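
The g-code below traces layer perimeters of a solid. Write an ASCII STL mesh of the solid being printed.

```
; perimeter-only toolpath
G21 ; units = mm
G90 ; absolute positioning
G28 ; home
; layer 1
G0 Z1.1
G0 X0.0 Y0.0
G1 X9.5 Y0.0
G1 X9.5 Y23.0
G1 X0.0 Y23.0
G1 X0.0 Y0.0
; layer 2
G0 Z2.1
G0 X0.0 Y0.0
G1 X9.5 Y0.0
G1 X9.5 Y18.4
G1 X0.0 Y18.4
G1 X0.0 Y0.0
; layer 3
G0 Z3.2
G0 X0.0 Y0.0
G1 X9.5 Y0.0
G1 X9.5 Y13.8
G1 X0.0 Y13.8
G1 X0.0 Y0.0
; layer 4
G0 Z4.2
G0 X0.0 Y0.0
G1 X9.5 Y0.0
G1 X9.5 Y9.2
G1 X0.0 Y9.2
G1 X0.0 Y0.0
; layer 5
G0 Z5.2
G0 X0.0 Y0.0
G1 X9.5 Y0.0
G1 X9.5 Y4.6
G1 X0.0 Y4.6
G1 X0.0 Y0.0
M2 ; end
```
solid part
  facet normal 0.0000 0.0000 -1.0000
    outer loop
      vertex 9.5 27.6 0.0
      vertex 9.5 0.0 0.0
      vertex 0.0 0.0 0.0
    endloop
  endfacet
  facet normal 0.0000 0.0000 -1.0000
    outer loop
      vertex 0.0 27.6 0.0
      vertex 9.5 27.6 0.0
      vertex 0.0 0.0 0.0
    endloop
  endfacet
  facet normal 0.0000 -1.0000 0.0000
    outer loop
      vertex 0.0 0.0 0.0
      vertex 9.5 0.0 0.0
      vertex 9.5 0.0 6.3
    endloop
  endfacet
  facet normal 0.0000 -1.0000 0.0000
    outer loop
      vertex 0.0 0.0 0.0
      vertex 9.5 0.0 6.3
      vertex 0.0 0.0 6.3
    endloop
  endfacet
  facet normal 0.0000 0.2225 0.9749
    outer loop
      vertex 0.0 0.0 6.3
      vertex 9.5 0.0 6.3
      vertex 9.5 27.6 0.0
    endloop
  endfacet
  facet normal 0.0000 0.2225 0.9749
    outer loop
      vertex 0.0 0.0 6.3
      vertex 9.5 27.6 0.0
      vertex 0.0 27.6 0.0
    endloop
  endfacet
  facet normal -1.0000 0.0000 0.0000
    outer loop
      vertex 0.0 0.0 6.3
      vertex 0.0 27.6 0.0
      vertex 0.0 0.0 0.0
    endloop
  endfacet
  facet normal 1.0000 0.0000 0.0000
    outer loop
      vertex 9.5 0.0 0.0
      vertex 9.5 27.6 0.0
      vertex 9.5 0.0 6.3
    endloop
  endfacet
endsolid part

The G0 Z moves step by Δz≈1.1 mm. The G1 loops shrink linearly with z, so the solid tapers from its base footprint up to z≈6.3. Closing with a flat bottom cap and the tapered top and triangulating gives 8 facets — a wedge (ramp): 9.5 × 27.6 mm base, rising to 6.3 mm along the y=0 edge and sloping linearly to z=0 at y=27.6.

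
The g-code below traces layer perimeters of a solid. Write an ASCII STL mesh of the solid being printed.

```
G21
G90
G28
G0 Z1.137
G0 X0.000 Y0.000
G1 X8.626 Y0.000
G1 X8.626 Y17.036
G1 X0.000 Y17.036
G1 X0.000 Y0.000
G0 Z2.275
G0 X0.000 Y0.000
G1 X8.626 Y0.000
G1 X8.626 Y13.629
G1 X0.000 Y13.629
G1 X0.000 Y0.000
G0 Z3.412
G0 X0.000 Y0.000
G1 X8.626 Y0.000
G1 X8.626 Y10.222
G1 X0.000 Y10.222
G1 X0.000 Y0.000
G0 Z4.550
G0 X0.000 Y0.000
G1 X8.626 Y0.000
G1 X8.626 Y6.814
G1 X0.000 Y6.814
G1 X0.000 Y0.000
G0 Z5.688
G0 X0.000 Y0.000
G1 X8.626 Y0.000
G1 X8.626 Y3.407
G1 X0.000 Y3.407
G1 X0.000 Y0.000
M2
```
solid part
  facet normal 0.0000 0.0000 -1.0000
    outer loop
      vertex 8.626 20.443 0.000
      vertex 8.626 0.000 0.000
      vertex 0.000 0.000 0.000
    endloop
  endfacet
  facet normal 0.0000 0.0000 -1.0000
    outer loop
      vertex 0.000 20.443 0.000
      vertex 8.626 20.443 0.000
      vertex 0.000 0.000 0.000
    endloop
  endfacet
  facet normal 0.0000 -1.0000 0.0000
    outer loop
      vertex 0.000 0.000 0.000
      vertex 8.626 0.000 0.000
      vertex 8.626 0.000 6.825
    endloop
  endfacet
  facet normal 0.0000 -1.0000 0.0000
    outer loop
      vertex 0.000 0.000 0.000
      vertex 8.626 0.000 6.825
      vertex 0.000 0.000 6.825
    endloop
  endfacet
  facet normal 0.0000 0.3167 0.9485
    outer loop
      vertex 0.000 0.000 6.825
      vertex 8.626 0.000 6.825
      vertex 8.626 20.443 0.000
    endloop
  endfacet
  facet normal 0.0000 0.3167 0.9485
    outer loop
      vertex 0.000 0.000 6.825
      vertex 8.626 20.443 0.000
      vertex 0.000 20.443 0.000
    endloop
  endfacet
  facet normal -1.0000 0.0000 0.0000
    outer loop
      vertex 0.000 0.000 6.825
      vertex 0.000 20.443 0.000
      vertex 0.000 0.000 0.000
    endloop
  endfacet
  facet normal 1.0000 0.0000 0.0000
    outer loop
      vertex 8.626 0.000 0.000
      vertex 8.626 20.443 0.000
      vertex 8.626 0.000 6.825
    endloop
  endfacet
endsolid part

The G0 Z moves step by Δz≈1.137 mm. The G1 loops shrink linearly with z, so the solid tapers from its base footprint up to z≈6.83. Closing with a flat bottom cap and the tapered top and triangulating gives 8 facets — a wedge (ramp): 8.63 × 20.4 mm base, rising to 6.83 mm along the y=0 edge and sloping linearly to z=0 at y=20.4.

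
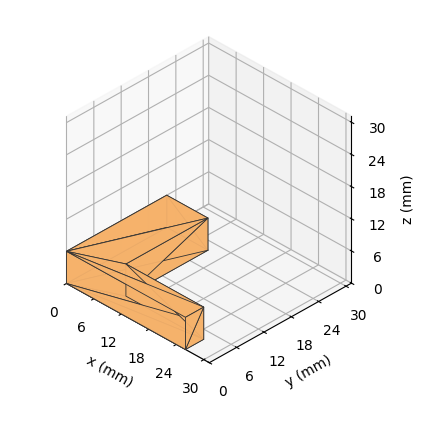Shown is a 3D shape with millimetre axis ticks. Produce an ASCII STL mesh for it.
Reading the render: the shape is an L-shaped prism: outer 26 × 22 mm, arm thicknesses ≈ 4 mm (horizontal) and 9 mm (vertical), extruded 6 mm in z (dimensions read to the nearest mm from the axis ticks). For the STL, each face is triangulated and given an outward normal.

solid part
  facet normal 0.0000 0.0000 -1.0000
    outer loop
      vertex 26.0 4.0 0.0
      vertex 26.0 0.0 0.0
      vertex 0.0 0.0 0.0
    endloop
  endfacet
  facet normal 0.0000 0.0000 -1.0000
    outer loop
      vertex 9.0 4.0 0.0
      vertex 26.0 4.0 0.0
      vertex 0.0 0.0 0.0
    endloop
  endfacet
  facet normal 0.0000 0.0000 -1.0000
    outer loop
      vertex 9.0 22.0 0.0
      vertex 9.0 4.0 0.0
      vertex 0.0 0.0 0.0
    endloop
  endfacet
  facet normal 0.0000 0.0000 -1.0000
    outer loop
      vertex 0.0 22.0 0.0
      vertex 9.0 22.0 0.0
      vertex 0.0 0.0 0.0
    endloop
  endfacet
  facet normal 0.0000 0.0000 1.0000
    outer loop
      vertex 0.0 0.0 6.0
      vertex 26.0 0.0 6.0
      vertex 26.0 4.0 6.0
    endloop
  endfacet
  facet normal 0.0000 0.0000 1.0000
    outer loop
      vertex 0.0 0.0 6.0
      vertex 26.0 4.0 6.0
      vertex 9.0 4.0 6.0
    endloop
  endfacet
  facet normal 0.0000 0.0000 1.0000
    outer loop
      vertex 0.0 0.0 6.0
      vertex 9.0 4.0 6.0
      vertex 9.0 22.0 6.0
    endloop
  endfacet
  facet normal 0.0000 0.0000 1.0000
    outer loop
      vertex 0.0 0.0 6.0
      vertex 9.0 22.0 6.0
      vertex 0.0 22.0 6.0
    endloop
  endfacet
  facet normal 0.0000 -1.0000 0.0000
    outer loop
      vertex 0.0 0.0 0.0
      vertex 26.0 0.0 0.0
      vertex 26.0 0.0 6.0
    endloop
  endfacet
  facet normal 0.0000 -1.0000 0.0000
    outer loop
      vertex 0.0 0.0 0.0
      vertex 26.0 0.0 6.0
      vertex 0.0 0.0 6.0
    endloop
  endfacet
  facet normal 1.0000 0.0000 0.0000
    outer loop
      vertex 26.0 0.0 0.0
      vertex 26.0 4.0 0.0
      vertex 26.0 4.0 6.0
    endloop
  endfacet
  facet normal 1.0000 0.0000 0.0000
    outer loop
      vertex 26.0 0.0 0.0
      vertex 26.0 4.0 6.0
      vertex 26.0 0.0 6.0
    endloop
  endfacet
  facet normal 0.0000 1.0000 0.0000
    outer loop
      vertex 26.0 4.0 0.0
      vertex 9.0 4.0 0.0
      vertex 9.0 4.0 6.0
    endloop
  endfacet
  facet normal 0.0000 1.0000 0.0000
    outer loop
      vertex 26.0 4.0 0.0
      vertex 9.0 4.0 6.0
      vertex 26.0 4.0 6.0
    endloop
  endfacet
  facet normal 1.0000 0.0000 0.0000
    outer loop
      vertex 9.0 4.0 0.0
      vertex 9.0 22.0 0.0
      vertex 9.0 22.0 6.0
    endloop
  endfacet
  facet normal 1.0000 0.0000 0.0000
    outer loop
      vertex 9.0 4.0 0.0
      vertex 9.0 22.0 6.0
      vertex 9.0 4.0 6.0
    endloop
  endfacet
  facet normal 0.0000 1.0000 0.0000
    outer loop
      vertex 9.0 22.0 0.0
      vertex 0.0 22.0 0.0
      vertex 0.0 22.0 6.0
    endloop
  endfacet
  facet normal 0.0000 1.0000 0.0000
    outer loop
      vertex 9.0 22.0 0.0
      vertex 0.0 22.0 6.0
      vertex 9.0 22.0 6.0
    endloop
  endfacet
  facet normal -1.0000 0.0000 0.0000
    outer loop
      vertex 0.0 22.0 0.0
      vertex 0.0 0.0 0.0
      vertex 0.0 0.0 6.0
    endloop
  endfacet
  facet normal -1.0000 0.0000 0.0000
    outer loop
      vertex 0.0 22.0 0.0
      vertex 0.0 0.0 6.0
      vertex 0.0 22.0 6.0
    endloop
  endfacet
endsolid part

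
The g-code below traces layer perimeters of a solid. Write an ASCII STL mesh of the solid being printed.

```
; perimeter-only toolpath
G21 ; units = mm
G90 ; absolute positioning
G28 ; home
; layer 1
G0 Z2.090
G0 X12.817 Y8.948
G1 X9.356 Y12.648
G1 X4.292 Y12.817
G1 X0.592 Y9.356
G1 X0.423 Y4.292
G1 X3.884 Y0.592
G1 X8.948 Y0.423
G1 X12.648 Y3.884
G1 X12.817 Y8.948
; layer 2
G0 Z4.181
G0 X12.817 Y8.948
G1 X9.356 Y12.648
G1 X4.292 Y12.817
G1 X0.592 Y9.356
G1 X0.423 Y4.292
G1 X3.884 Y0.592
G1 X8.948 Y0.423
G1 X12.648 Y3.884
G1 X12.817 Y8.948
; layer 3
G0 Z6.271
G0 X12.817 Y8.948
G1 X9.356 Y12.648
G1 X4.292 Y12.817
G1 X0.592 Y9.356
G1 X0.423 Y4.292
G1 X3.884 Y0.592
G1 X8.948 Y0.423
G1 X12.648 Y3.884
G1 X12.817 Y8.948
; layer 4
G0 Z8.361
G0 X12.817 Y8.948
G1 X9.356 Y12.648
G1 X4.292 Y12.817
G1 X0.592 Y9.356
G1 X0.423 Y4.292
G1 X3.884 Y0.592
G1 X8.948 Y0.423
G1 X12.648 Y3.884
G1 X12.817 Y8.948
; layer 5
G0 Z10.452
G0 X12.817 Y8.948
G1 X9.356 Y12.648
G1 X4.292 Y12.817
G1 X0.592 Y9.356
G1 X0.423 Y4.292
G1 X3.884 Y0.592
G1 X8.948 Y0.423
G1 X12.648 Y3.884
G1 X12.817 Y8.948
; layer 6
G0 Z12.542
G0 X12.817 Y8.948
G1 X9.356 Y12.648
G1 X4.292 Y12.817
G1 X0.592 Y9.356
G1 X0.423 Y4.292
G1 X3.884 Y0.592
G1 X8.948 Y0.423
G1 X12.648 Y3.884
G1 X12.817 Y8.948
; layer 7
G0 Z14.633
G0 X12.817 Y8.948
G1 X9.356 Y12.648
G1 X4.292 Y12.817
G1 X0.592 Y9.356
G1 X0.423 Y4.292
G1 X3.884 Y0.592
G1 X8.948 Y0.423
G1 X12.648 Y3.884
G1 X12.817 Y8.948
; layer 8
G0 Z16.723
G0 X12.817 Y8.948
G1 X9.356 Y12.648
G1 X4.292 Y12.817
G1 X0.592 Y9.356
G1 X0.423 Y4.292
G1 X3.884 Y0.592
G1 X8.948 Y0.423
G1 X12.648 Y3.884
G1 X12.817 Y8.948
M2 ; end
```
solid part
  facet normal 0.0000 0.0000 -1.0000
    outer loop
      vertex 4.292 12.817 0.000
      vertex 9.356 12.648 0.000
      vertex 12.817 8.948 0.000
    endloop
  endfacet
  facet normal 0.0000 0.0000 -1.0000
    outer loop
      vertex 0.592 9.356 0.000
      vertex 4.292 12.817 0.000
      vertex 12.817 8.948 0.000
    endloop
  endfacet
  facet normal 0.0000 0.0000 -1.0000
    outer loop
      vertex 0.423 4.292 0.000
      vertex 0.592 9.356 0.000
      vertex 12.817 8.948 0.000
    endloop
  endfacet
  facet normal 0.0000 0.0000 -1.0000
    outer loop
      vertex 3.884 0.592 0.000
      vertex 0.423 4.292 0.000
      vertex 12.817 8.948 0.000
    endloop
  endfacet
  facet normal 0.0000 0.0000 -1.0000
    outer loop
      vertex 8.948 0.423 0.000
      vertex 3.884 0.592 0.000
      vertex 12.817 8.948 0.000
    endloop
  endfacet
  facet normal 0.0000 0.0000 -1.0000
    outer loop
      vertex 12.648 3.884 0.000
      vertex 8.948 0.423 0.000
      vertex 12.817 8.948 0.000
    endloop
  endfacet
  facet normal 0.0000 0.0000 1.0000
    outer loop
      vertex 12.817 8.948 16.723
      vertex 9.356 12.648 16.723
      vertex 4.292 12.817 16.723
    endloop
  endfacet
  facet normal 0.0000 0.0000 1.0000
    outer loop
      vertex 12.817 8.948 16.723
      vertex 4.292 12.817 16.723
      vertex 0.592 9.356 16.723
    endloop
  endfacet
  facet normal 0.0000 0.0000 1.0000
    outer loop
      vertex 12.817 8.948 16.723
      vertex 0.592 9.356 16.723
      vertex 0.423 4.292 16.723
    endloop
  endfacet
  facet normal 0.0000 0.0000 1.0000
    outer loop
      vertex 12.817 8.948 16.723
      vertex 0.423 4.292 16.723
      vertex 3.884 0.592 16.723
    endloop
  endfacet
  facet normal 0.0000 0.0000 1.0000
    outer loop
      vertex 12.817 8.948 16.723
      vertex 3.884 0.592 16.723
      vertex 8.948 0.423 16.723
    endloop
  endfacet
  facet normal 0.0000 0.0000 1.0000
    outer loop
      vertex 12.817 8.948 16.723
      vertex 8.948 0.423 16.723
      vertex 12.648 3.884 16.723
    endloop
  endfacet
  facet normal 0.7303 0.6831 0.0000
    outer loop
      vertex 12.817 8.948 0.000
      vertex 9.356 12.648 0.000
      vertex 9.356 12.648 16.723
    endloop
  endfacet
  facet normal 0.7303 0.6831 0.0000
    outer loop
      vertex 12.817 8.948 0.000
      vertex 9.356 12.648 16.723
      vertex 12.817 8.948 16.723
    endloop
  endfacet
  facet normal 0.0334 0.9994 0.0000
    outer loop
      vertex 9.356 12.648 0.000
      vertex 4.292 12.817 0.000
      vertex 4.292 12.817 16.723
    endloop
  endfacet
  facet normal 0.0334 0.9994 0.0000
    outer loop
      vertex 9.356 12.648 0.000
      vertex 4.292 12.817 16.723
      vertex 9.356 12.648 16.723
    endloop
  endfacet
  facet normal -0.6831 0.7303 0.0000
    outer loop
      vertex 4.292 12.817 0.000
      vertex 0.592 9.356 0.000
      vertex 0.592 9.356 16.723
    endloop
  endfacet
  facet normal -0.6831 0.7303 0.0000
    outer loop
      vertex 4.292 12.817 0.000
      vertex 0.592 9.356 16.723
      vertex 4.292 12.817 16.723
    endloop
  endfacet
  facet normal -0.9994 0.0334 0.0000
    outer loop
      vertex 0.592 9.356 0.000
      vertex 0.423 4.292 0.000
      vertex 0.423 4.292 16.723
    endloop
  endfacet
  facet normal -0.9994 0.0334 0.0000
    outer loop
      vertex 0.592 9.356 0.000
      vertex 0.423 4.292 16.723
      vertex 0.592 9.356 16.723
    endloop
  endfacet
  facet normal -0.7303 -0.6831 0.0000
    outer loop
      vertex 0.423 4.292 0.000
      vertex 3.884 0.592 0.000
      vertex 3.884 0.592 16.723
    endloop
  endfacet
  facet normal -0.7303 -0.6831 0.0000
    outer loop
      vertex 0.423 4.292 0.000
      vertex 3.884 0.592 16.723
      vertex 0.423 4.292 16.723
    endloop
  endfacet
  facet normal -0.0334 -0.9994 0.0000
    outer loop
      vertex 3.884 0.592 0.000
      vertex 8.948 0.423 0.000
      vertex 8.948 0.423 16.723
    endloop
  endfacet
  facet normal -0.0334 -0.9994 0.0000
    outer loop
      vertex 3.884 0.592 0.000
      vertex 8.948 0.423 16.723
      vertex 3.884 0.592 16.723
    endloop
  endfacet
  facet normal 0.6831 -0.7303 0.0000
    outer loop
      vertex 8.948 0.423 0.000
      vertex 12.648 3.884 0.000
      vertex 12.648 3.884 16.723
    endloop
  endfacet
  facet normal 0.6831 -0.7303 0.0000
    outer loop
      vertex 8.948 0.423 0.000
      vertex 12.648 3.884 16.723
      vertex 8.948 0.423 16.723
    endloop
  endfacet
  facet normal 0.9994 -0.0334 0.0000
    outer loop
      vertex 12.648 3.884 0.000
      vertex 12.817 8.948 0.000
      vertex 12.817 8.948 16.723
    endloop
  endfacet
  facet normal 0.9994 -0.0334 0.0000
    outer loop
      vertex 12.648 3.884 0.000
      vertex 12.817 8.948 16.723
      vertex 12.648 3.884 16.723
    endloop
  endfacet
endsolid part

The G0 Z moves step by Δz≈2.090 mm. Every layer's G1 loop is the same polygon, so the solid is a straight extrusion of it from z=0 to z≈16.7. Closing with flat bottom and top caps and triangulating gives 28 facets — a regular 8-sided prism (a cylinder approximated with 8 flat sides), circumscribed radius ≈ 6.62 mm, height ≈ 16.7 mm.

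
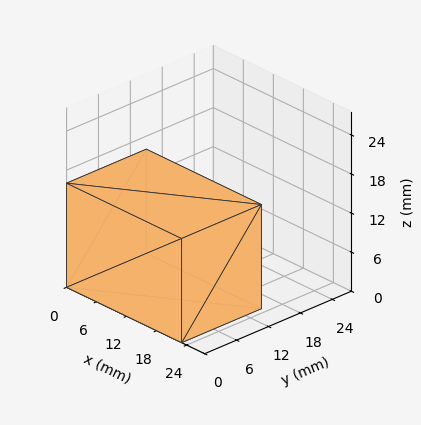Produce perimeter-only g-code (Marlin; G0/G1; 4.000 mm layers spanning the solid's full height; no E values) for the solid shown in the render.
Reading the render: the shape is a rectangular box, roughly 23 × 15 mm footprint and 16 mm tall (dimensions read to the nearest mm from the axis ticks). For the g-code, the solid's height is divided into equal slices at the stated Δz and each level perimeter traced with G1 moves after a G0 lift.

; perimeter-only toolpath
G21 ; units = mm
G90 ; absolute positioning
G28 ; home
; layer 1
G0 Z4.000
G0 X0.000 Y0.000
G1 X23.000 Y0.000
G1 X23.000 Y15.000
G1 X0.000 Y15.000
G1 X0.000 Y0.000
; layer 2
G0 Z8.000
G0 X0.000 Y0.000
G1 X23.000 Y0.000
G1 X23.000 Y15.000
G1 X0.000 Y15.000
G1 X0.000 Y0.000
; layer 3
G0 Z12.000
G0 X0.000 Y0.000
G1 X23.000 Y0.000
G1 X23.000 Y15.000
G1 X0.000 Y15.000
G1 X0.000 Y0.000
; layer 4
G0 Z16.000
G0 X0.000 Y0.000
G1 X23.000 Y0.000
G1 X23.000 Y15.000
G1 X0.000 Y15.000
G1 X0.000 Y0.000
M2 ; end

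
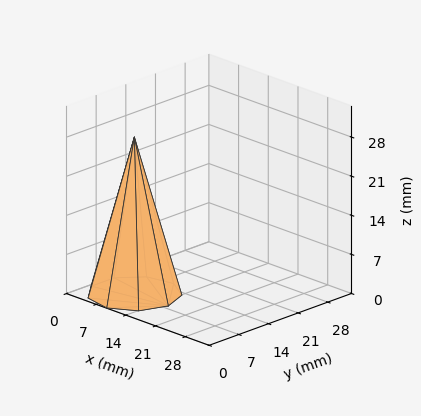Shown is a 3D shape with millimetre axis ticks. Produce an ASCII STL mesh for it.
Reading the render: the shape is a regular 9-sided pyramid, base circumscribed radius ≈ 8 mm, apex at z ≈ 28 mm (dimensions read to the nearest mm from the axis ticks). For the STL, each face is triangulated and given an outward normal.

solid part
  facet normal 0.0000 0.0000 -1.0000
    outer loop
      vertex 9.4 15.9 0.0
      vertex 14.1 13.1 0.0
      vertex 16.0 8.0 0.0
    endloop
  endfacet
  facet normal 0.0000 0.0000 -1.0000
    outer loop
      vertex 4.0 14.9 0.0
      vertex 9.4 15.9 0.0
      vertex 16.0 8.0 0.0
    endloop
  endfacet
  facet normal 0.0000 0.0000 -1.0000
    outer loop
      vertex 0.5 10.7 0.0
      vertex 4.0 14.9 0.0
      vertex 16.0 8.0 0.0
    endloop
  endfacet
  facet normal 0.0000 0.0000 -1.0000
    outer loop
      vertex 0.5 5.3 0.0
      vertex 0.5 10.7 0.0
      vertex 16.0 8.0 0.0
    endloop
  endfacet
  facet normal 0.0000 0.0000 -1.0000
    outer loop
      vertex 4.0 1.1 0.0
      vertex 0.5 5.3 0.0
      vertex 16.0 8.0 0.0
    endloop
  endfacet
  facet normal 0.0000 0.0000 -1.0000
    outer loop
      vertex 9.4 0.1 0.0
      vertex 4.0 1.1 0.0
      vertex 16.0 8.0 0.0
    endloop
  endfacet
  facet normal 0.0000 0.0000 -1.0000
    outer loop
      vertex 14.1 2.9 0.0
      vertex 9.4 0.1 0.0
      vertex 16.0 8.0 0.0
    endloop
  endfacet
  facet normal 0.9052 0.3372 0.2586
    outer loop
      vertex 16.0 8.0 0.0
      vertex 14.1 13.1 0.0
      vertex 8.0 8.0 28.0
    endloop
  endfacet
  facet normal 0.4944 0.8298 0.2588
    outer loop
      vertex 14.1 13.1 0.0
      vertex 9.4 15.9 0.0
      vertex 8.0 8.0 28.0
    endloop
  endfacet
  facet normal -0.1759 0.9497 0.2592
    outer loop
      vertex 9.4 15.9 0.0
      vertex 4.0 14.9 0.0
      vertex 8.0 8.0 28.0
    endloop
  endfacet
  facet normal -0.7421 0.6184 0.2584
    outer loop
      vertex 4.0 14.9 0.0
      vertex 0.5 10.7 0.0
      vertex 8.0 8.0 28.0
    endloop
  endfacet
  facet normal -0.9659 0.0000 0.2587
    outer loop
      vertex 0.5 10.7 0.0
      vertex 0.5 5.3 0.0
      vertex 8.0 8.0 28.0
    endloop
  endfacet
  facet normal -0.7421 -0.6184 0.2584
    outer loop
      vertex 0.5 5.3 0.0
      vertex 4.0 1.1 0.0
      vertex 8.0 8.0 28.0
    endloop
  endfacet
  facet normal -0.1759 -0.9497 0.2592
    outer loop
      vertex 4.0 1.1 0.0
      vertex 9.4 0.1 0.0
      vertex 8.0 8.0 28.0
    endloop
  endfacet
  facet normal 0.4944 -0.8298 0.2588
    outer loop
      vertex 9.4 0.1 0.0
      vertex 14.1 2.9 0.0
      vertex 8.0 8.0 28.0
    endloop
  endfacet
  facet normal 0.9052 -0.3372 0.2586
    outer loop
      vertex 14.1 2.9 0.0
      vertex 16.0 8.0 0.0
      vertex 8.0 8.0 28.0
    endloop
  endfacet
endsolid part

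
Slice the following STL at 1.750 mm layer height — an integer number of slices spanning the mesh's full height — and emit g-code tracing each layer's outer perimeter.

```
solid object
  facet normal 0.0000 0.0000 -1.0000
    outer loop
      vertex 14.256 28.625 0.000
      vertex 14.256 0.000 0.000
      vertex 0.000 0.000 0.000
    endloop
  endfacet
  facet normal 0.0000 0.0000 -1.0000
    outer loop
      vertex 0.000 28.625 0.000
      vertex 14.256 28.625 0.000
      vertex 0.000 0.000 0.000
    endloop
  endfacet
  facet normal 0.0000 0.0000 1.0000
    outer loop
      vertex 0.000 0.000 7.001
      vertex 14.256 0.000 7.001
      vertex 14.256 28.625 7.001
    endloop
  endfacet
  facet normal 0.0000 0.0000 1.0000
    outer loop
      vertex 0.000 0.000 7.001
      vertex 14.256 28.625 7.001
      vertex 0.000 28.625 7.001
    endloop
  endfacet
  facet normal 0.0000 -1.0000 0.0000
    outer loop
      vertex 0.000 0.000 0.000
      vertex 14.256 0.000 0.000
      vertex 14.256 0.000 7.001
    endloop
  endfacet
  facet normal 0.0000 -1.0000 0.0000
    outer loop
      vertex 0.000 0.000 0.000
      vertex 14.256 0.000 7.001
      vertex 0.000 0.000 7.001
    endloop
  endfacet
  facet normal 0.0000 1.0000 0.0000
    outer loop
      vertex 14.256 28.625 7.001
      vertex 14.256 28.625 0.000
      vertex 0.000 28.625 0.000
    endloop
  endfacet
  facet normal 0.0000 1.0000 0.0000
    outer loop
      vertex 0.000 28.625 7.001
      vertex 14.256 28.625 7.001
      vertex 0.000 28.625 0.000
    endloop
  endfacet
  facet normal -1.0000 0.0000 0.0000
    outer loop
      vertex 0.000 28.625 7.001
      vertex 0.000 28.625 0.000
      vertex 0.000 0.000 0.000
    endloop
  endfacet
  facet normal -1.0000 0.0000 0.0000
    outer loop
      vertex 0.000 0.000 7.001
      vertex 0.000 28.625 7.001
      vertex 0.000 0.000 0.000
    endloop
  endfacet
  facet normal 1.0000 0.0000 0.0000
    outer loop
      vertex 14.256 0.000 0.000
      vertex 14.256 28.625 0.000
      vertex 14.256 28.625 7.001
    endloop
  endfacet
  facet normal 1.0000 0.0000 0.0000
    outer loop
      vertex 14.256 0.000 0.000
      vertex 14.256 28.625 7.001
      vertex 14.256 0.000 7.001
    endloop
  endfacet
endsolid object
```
; perimeter-only toolpath
G21 ; units = mm
G90 ; absolute positioning
G28 ; home
; layer 1
G0 Z1.750
G0 X0.000 Y0.000
G1 X14.256 Y0.000
G1 X14.256 Y28.625
G1 X0.000 Y28.625
G1 X0.000 Y0.000
; layer 2
G0 Z3.501
G0 X0.000 Y0.000
G1 X14.256 Y0.000
G1 X14.256 Y28.625
G1 X0.000 Y28.625
G1 X0.000 Y0.000
; layer 3
G0 Z5.251
G0 X0.000 Y0.000
G1 X14.256 Y0.000
G1 X14.256 Y28.625
G1 X0.000 Y28.625
G1 X0.000 Y0.000
; layer 4
G0 Z7.001
G0 X0.000 Y0.000
G1 X14.256 Y0.000
G1 X14.256 Y28.625
G1 X0.000 Y28.625
G1 X0.000 Y0.000
M2 ; end

The solid is a rectangular box, roughly 14.3 × 28.6 mm footprint and 7 mm tall. Slicing at Δz = 1.750 mm — 4 equal slices spanning the solid's height, so layer i sits at z = i·h/4 — gives 4 non-empty perimeters. Each is a 4-segment closed polygon; G0 lifts to the layer z and rapids to the start vertex, then G1 traces the edges.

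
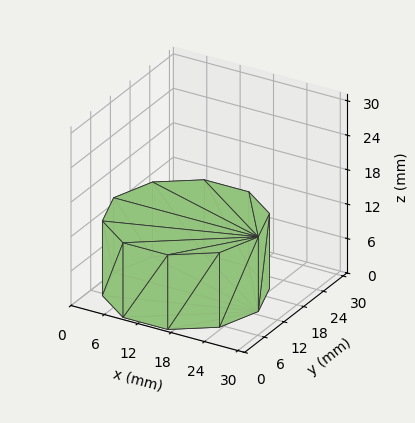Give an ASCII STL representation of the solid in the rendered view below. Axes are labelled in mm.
Reading the render: the shape is a regular 10-sided prism (a cylinder approximated with 10 flat sides), circumscribed radius ≈ 13 mm, height ≈ 13 mm (dimensions read to the nearest mm from the axis ticks). For the STL, each face is triangulated and given an outward normal.

solid part
  facet normal 0.0000 0.0000 -1.0000
    outer loop
      vertex 17.02 25.36 0.00
      vertex 23.52 20.64 0.00
      vertex 26.00 13.00 0.00
    endloop
  endfacet
  facet normal 0.0000 0.0000 -1.0000
    outer loop
      vertex 8.98 25.36 0.00
      vertex 17.02 25.36 0.00
      vertex 26.00 13.00 0.00
    endloop
  endfacet
  facet normal 0.0000 0.0000 -1.0000
    outer loop
      vertex 2.48 20.64 0.00
      vertex 8.98 25.36 0.00
      vertex 26.00 13.00 0.00
    endloop
  endfacet
  facet normal 0.0000 0.0000 -1.0000
    outer loop
      vertex 0.00 13.00 0.00
      vertex 2.48 20.64 0.00
      vertex 26.00 13.00 0.00
    endloop
  endfacet
  facet normal 0.0000 0.0000 -1.0000
    outer loop
      vertex 2.48 5.36 0.00
      vertex 0.00 13.00 0.00
      vertex 26.00 13.00 0.00
    endloop
  endfacet
  facet normal 0.0000 0.0000 -1.0000
    outer loop
      vertex 8.98 0.64 0.00
      vertex 2.48 5.36 0.00
      vertex 26.00 13.00 0.00
    endloop
  endfacet
  facet normal 0.0000 0.0000 -1.0000
    outer loop
      vertex 17.02 0.64 0.00
      vertex 8.98 0.64 0.00
      vertex 26.00 13.00 0.00
    endloop
  endfacet
  facet normal 0.0000 0.0000 -1.0000
    outer loop
      vertex 23.52 5.36 0.00
      vertex 17.02 0.64 0.00
      vertex 26.00 13.00 0.00
    endloop
  endfacet
  facet normal 0.0000 0.0000 1.0000
    outer loop
      vertex 26.00 13.00 13.00
      vertex 23.52 20.64 13.00
      vertex 17.02 25.36 13.00
    endloop
  endfacet
  facet normal 0.0000 0.0000 1.0000
    outer loop
      vertex 26.00 13.00 13.00
      vertex 17.02 25.36 13.00
      vertex 8.98 25.36 13.00
    endloop
  endfacet
  facet normal 0.0000 0.0000 1.0000
    outer loop
      vertex 26.00 13.00 13.00
      vertex 8.98 25.36 13.00
      vertex 2.48 20.64 13.00
    endloop
  endfacet
  facet normal 0.0000 0.0000 1.0000
    outer loop
      vertex 26.00 13.00 13.00
      vertex 2.48 20.64 13.00
      vertex 0.00 13.00 13.00
    endloop
  endfacet
  facet normal 0.0000 0.0000 1.0000
    outer loop
      vertex 26.00 13.00 13.00
      vertex 0.00 13.00 13.00
      vertex 2.48 5.36 13.00
    endloop
  endfacet
  facet normal 0.0000 0.0000 1.0000
    outer loop
      vertex 26.00 13.00 13.00
      vertex 2.48 5.36 13.00
      vertex 8.98 0.64 13.00
    endloop
  endfacet
  facet normal 0.0000 0.0000 1.0000
    outer loop
      vertex 26.00 13.00 13.00
      vertex 8.98 0.64 13.00
      vertex 17.02 0.64 13.00
    endloop
  endfacet
  facet normal 0.0000 0.0000 1.0000
    outer loop
      vertex 26.00 13.00 13.00
      vertex 17.02 0.64 13.00
      vertex 23.52 5.36 13.00
    endloop
  endfacet
  facet normal 0.9511 0.3087 0.0000
    outer loop
      vertex 26.00 13.00 0.00
      vertex 23.52 20.64 0.00
      vertex 23.52 20.64 13.00
    endloop
  endfacet
  facet normal 0.9511 0.3087 0.0000
    outer loop
      vertex 26.00 13.00 0.00
      vertex 23.52 20.64 13.00
      vertex 26.00 13.00 13.00
    endloop
  endfacet
  facet normal 0.5876 0.8092 0.0000
    outer loop
      vertex 23.52 20.64 0.00
      vertex 17.02 25.36 0.00
      vertex 17.02 25.36 13.00
    endloop
  endfacet
  facet normal 0.5876 0.8092 0.0000
    outer loop
      vertex 23.52 20.64 0.00
      vertex 17.02 25.36 13.00
      vertex 23.52 20.64 13.00
    endloop
  endfacet
  facet normal 0.0000 1.0000 0.0000
    outer loop
      vertex 17.02 25.36 0.00
      vertex 8.98 25.36 0.00
      vertex 8.98 25.36 13.00
    endloop
  endfacet
  facet normal 0.0000 1.0000 0.0000
    outer loop
      vertex 17.02 25.36 0.00
      vertex 8.98 25.36 13.00
      vertex 17.02 25.36 13.00
    endloop
  endfacet
  facet normal -0.5876 0.8092 0.0000
    outer loop
      vertex 8.98 25.36 0.00
      vertex 2.48 20.64 0.00
      vertex 2.48 20.64 13.00
    endloop
  endfacet
  facet normal -0.5876 0.8092 0.0000
    outer loop
      vertex 8.98 25.36 0.00
      vertex 2.48 20.64 13.00
      vertex 8.98 25.36 13.00
    endloop
  endfacet
  facet normal -0.9511 0.3087 0.0000
    outer loop
      vertex 2.48 20.64 0.00
      vertex 0.00 13.00 0.00
      vertex 0.00 13.00 13.00
    endloop
  endfacet
  facet normal -0.9511 0.3087 0.0000
    outer loop
      vertex 2.48 20.64 0.00
      vertex 0.00 13.00 13.00
      vertex 2.48 20.64 13.00
    endloop
  endfacet
  facet normal -0.9511 -0.3087 0.0000
    outer loop
      vertex 0.00 13.00 0.00
      vertex 2.48 5.36 0.00
      vertex 2.48 5.36 13.00
    endloop
  endfacet
  facet normal -0.9511 -0.3087 0.0000
    outer loop
      vertex 0.00 13.00 0.00
      vertex 2.48 5.36 13.00
      vertex 0.00 13.00 13.00
    endloop
  endfacet
  facet normal -0.5876 -0.8092 0.0000
    outer loop
      vertex 2.48 5.36 0.00
      vertex 8.98 0.64 0.00
      vertex 8.98 0.64 13.00
    endloop
  endfacet
  facet normal -0.5876 -0.8092 0.0000
    outer loop
      vertex 2.48 5.36 0.00
      vertex 8.98 0.64 13.00
      vertex 2.48 5.36 13.00
    endloop
  endfacet
  facet normal 0.0000 -1.0000 0.0000
    outer loop
      vertex 8.98 0.64 0.00
      vertex 17.02 0.64 0.00
      vertex 17.02 0.64 13.00
    endloop
  endfacet
  facet normal 0.0000 -1.0000 0.0000
    outer loop
      vertex 8.98 0.64 0.00
      vertex 17.02 0.64 13.00
      vertex 8.98 0.64 13.00
    endloop
  endfacet
  facet normal 0.5876 -0.8092 0.0000
    outer loop
      vertex 17.02 0.64 0.00
      vertex 23.52 5.36 0.00
      vertex 23.52 5.36 13.00
    endloop
  endfacet
  facet normal 0.5876 -0.8092 0.0000
    outer loop
      vertex 17.02 0.64 0.00
      vertex 23.52 5.36 13.00
      vertex 17.02 0.64 13.00
    endloop
  endfacet
  facet normal 0.9511 -0.3087 0.0000
    outer loop
      vertex 23.52 5.36 0.00
      vertex 26.00 13.00 0.00
      vertex 26.00 13.00 13.00
    endloop
  endfacet
  facet normal 0.9511 -0.3087 0.0000
    outer loop
      vertex 23.52 5.36 0.00
      vertex 26.00 13.00 13.00
      vertex 23.52 5.36 13.00
    endloop
  endfacet
endsolid part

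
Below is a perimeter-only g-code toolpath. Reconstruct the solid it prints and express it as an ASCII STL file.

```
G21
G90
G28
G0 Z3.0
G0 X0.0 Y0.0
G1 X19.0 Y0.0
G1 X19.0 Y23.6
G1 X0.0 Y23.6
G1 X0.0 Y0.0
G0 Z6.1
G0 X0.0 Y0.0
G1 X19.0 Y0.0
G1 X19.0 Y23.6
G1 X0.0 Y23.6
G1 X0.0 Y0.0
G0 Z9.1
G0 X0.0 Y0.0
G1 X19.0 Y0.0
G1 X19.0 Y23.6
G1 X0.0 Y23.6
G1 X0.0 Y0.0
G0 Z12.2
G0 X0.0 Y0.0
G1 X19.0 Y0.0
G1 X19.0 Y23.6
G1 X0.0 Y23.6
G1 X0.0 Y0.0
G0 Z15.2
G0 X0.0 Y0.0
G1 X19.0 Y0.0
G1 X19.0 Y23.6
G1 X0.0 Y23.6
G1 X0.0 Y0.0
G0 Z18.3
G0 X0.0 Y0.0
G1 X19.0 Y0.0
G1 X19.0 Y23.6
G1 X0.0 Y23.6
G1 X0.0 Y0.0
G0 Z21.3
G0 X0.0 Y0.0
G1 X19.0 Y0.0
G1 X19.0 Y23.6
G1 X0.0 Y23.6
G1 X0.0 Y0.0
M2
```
solid part
  facet normal 0.0000 0.0000 -1.0000
    outer loop
      vertex 19.0 23.6 0.0
      vertex 19.0 0.0 0.0
      vertex 0.0 0.0 0.0
    endloop
  endfacet
  facet normal 0.0000 0.0000 -1.0000
    outer loop
      vertex 0.0 23.6 0.0
      vertex 19.0 23.6 0.0
      vertex 0.0 0.0 0.0
    endloop
  endfacet
  facet normal 0.0000 0.0000 1.0000
    outer loop
      vertex 0.0 0.0 21.3
      vertex 19.0 0.0 21.3
      vertex 19.0 23.6 21.3
    endloop
  endfacet
  facet normal 0.0000 0.0000 1.0000
    outer loop
      vertex 0.0 0.0 21.3
      vertex 19.0 23.6 21.3
      vertex 0.0 23.6 21.3
    endloop
  endfacet
  facet normal 0.0000 -1.0000 0.0000
    outer loop
      vertex 0.0 0.0 0.0
      vertex 19.0 0.0 0.0
      vertex 19.0 0.0 21.3
    endloop
  endfacet
  facet normal 0.0000 -1.0000 0.0000
    outer loop
      vertex 0.0 0.0 0.0
      vertex 19.0 0.0 21.3
      vertex 0.0 0.0 21.3
    endloop
  endfacet
  facet normal 0.0000 1.0000 0.0000
    outer loop
      vertex 19.0 23.6 21.3
      vertex 19.0 23.6 0.0
      vertex 0.0 23.6 0.0
    endloop
  endfacet
  facet normal 0.0000 1.0000 0.0000
    outer loop
      vertex 0.0 23.6 21.3
      vertex 19.0 23.6 21.3
      vertex 0.0 23.6 0.0
    endloop
  endfacet
  facet normal -1.0000 0.0000 0.0000
    outer loop
      vertex 0.0 23.6 21.3
      vertex 0.0 23.6 0.0
      vertex 0.0 0.0 0.0
    endloop
  endfacet
  facet normal -1.0000 0.0000 0.0000
    outer loop
      vertex 0.0 0.0 21.3
      vertex 0.0 23.6 21.3
      vertex 0.0 0.0 0.0
    endloop
  endfacet
  facet normal 1.0000 0.0000 0.0000
    outer loop
      vertex 19.0 0.0 0.0
      vertex 19.0 23.6 0.0
      vertex 19.0 23.6 21.3
    endloop
  endfacet
  facet normal 1.0000 0.0000 0.0000
    outer loop
      vertex 19.0 0.0 0.0
      vertex 19.0 23.6 21.3
      vertex 19.0 0.0 21.3
    endloop
  endfacet
endsolid part

The G0 Z moves step by Δz≈3.0 mm. Every layer's G1 loop is the same polygon, so the solid is a straight extrusion of it from z=0 to z≈21.3. Closing with flat bottom and top caps and triangulating gives 12 facets — a rectangular box, roughly 19 × 23.6 mm footprint and 21.3 mm tall.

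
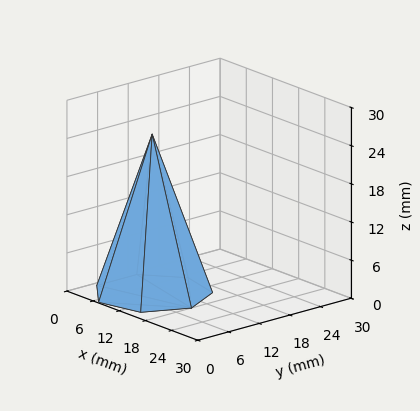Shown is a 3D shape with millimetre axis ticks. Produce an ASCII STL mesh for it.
Reading the render: the shape is a regular 7-sided pyramid, base circumscribed radius ≈ 9 mm, apex at z ≈ 25 mm (dimensions read to the nearest mm from the axis ticks). For the STL, each face is triangulated and given an outward normal.

solid part
  facet normal 0.0000 0.0000 -1.0000
    outer loop
      vertex 6.997 17.774 0.000
      vertex 14.611 16.036 0.000
      vertex 18.000 9.000 0.000
    endloop
  endfacet
  facet normal 0.0000 0.0000 -1.0000
    outer loop
      vertex 0.891 12.905 0.000
      vertex 6.997 17.774 0.000
      vertex 18.000 9.000 0.000
    endloop
  endfacet
  facet normal 0.0000 0.0000 -1.0000
    outer loop
      vertex 0.891 5.095 0.000
      vertex 0.891 12.905 0.000
      vertex 18.000 9.000 0.000
    endloop
  endfacet
  facet normal 0.0000 0.0000 -1.0000
    outer loop
      vertex 6.997 0.226 0.000
      vertex 0.891 5.095 0.000
      vertex 18.000 9.000 0.000
    endloop
  endfacet
  facet normal 0.0000 0.0000 -1.0000
    outer loop
      vertex 14.611 1.964 0.000
      vertex 6.997 0.226 0.000
      vertex 18.000 9.000 0.000
    endloop
  endfacet
  facet normal 0.8570 0.4128 0.3085
    outer loop
      vertex 18.000 9.000 0.000
      vertex 14.611 16.036 0.000
      vertex 9.000 9.000 25.000
    endloop
  endfacet
  facet normal 0.2117 0.9274 0.3085
    outer loop
      vertex 14.611 16.036 0.000
      vertex 6.997 17.774 0.000
      vertex 9.000 9.000 25.000
    endloop
  endfacet
  facet normal -0.5930 0.7437 0.3085
    outer loop
      vertex 6.997 17.774 0.000
      vertex 0.891 12.905 0.000
      vertex 9.000 9.000 25.000
    endloop
  endfacet
  facet normal -0.9512 0.0000 0.3085
    outer loop
      vertex 0.891 12.905 0.000
      vertex 0.891 5.095 0.000
      vertex 9.000 9.000 25.000
    endloop
  endfacet
  facet normal -0.5930 -0.7437 0.3085
    outer loop
      vertex 0.891 5.095 0.000
      vertex 6.997 0.226 0.000
      vertex 9.000 9.000 25.000
    endloop
  endfacet
  facet normal 0.2117 -0.9274 0.3085
    outer loop
      vertex 6.997 0.226 0.000
      vertex 14.611 1.964 0.000
      vertex 9.000 9.000 25.000
    endloop
  endfacet
  facet normal 0.8570 -0.4128 0.3085
    outer loop
      vertex 14.611 1.964 0.000
      vertex 18.000 9.000 0.000
      vertex 9.000 9.000 25.000
    endloop
  endfacet
endsolid part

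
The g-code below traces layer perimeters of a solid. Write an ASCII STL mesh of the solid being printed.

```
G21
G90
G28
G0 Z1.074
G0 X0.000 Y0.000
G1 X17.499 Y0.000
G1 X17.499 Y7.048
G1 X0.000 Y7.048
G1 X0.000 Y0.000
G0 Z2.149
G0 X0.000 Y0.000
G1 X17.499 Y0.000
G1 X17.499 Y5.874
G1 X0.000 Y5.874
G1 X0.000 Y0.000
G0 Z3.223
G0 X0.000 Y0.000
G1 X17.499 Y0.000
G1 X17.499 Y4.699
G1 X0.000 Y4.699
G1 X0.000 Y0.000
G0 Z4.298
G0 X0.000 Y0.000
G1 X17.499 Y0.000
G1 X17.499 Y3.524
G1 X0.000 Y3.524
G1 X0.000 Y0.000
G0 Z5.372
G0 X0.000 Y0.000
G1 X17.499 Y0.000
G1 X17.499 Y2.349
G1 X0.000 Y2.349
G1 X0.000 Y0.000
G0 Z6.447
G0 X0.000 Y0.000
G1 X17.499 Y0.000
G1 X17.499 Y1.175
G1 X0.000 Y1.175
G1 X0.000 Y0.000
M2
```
solid part
  facet normal 0.0000 0.0000 -1.0000
    outer loop
      vertex 17.499 8.223 0.000
      vertex 17.499 0.000 0.000
      vertex 0.000 0.000 0.000
    endloop
  endfacet
  facet normal 0.0000 0.0000 -1.0000
    outer loop
      vertex 0.000 8.223 0.000
      vertex 17.499 8.223 0.000
      vertex 0.000 0.000 0.000
    endloop
  endfacet
  facet normal 0.0000 -1.0000 0.0000
    outer loop
      vertex 0.000 0.000 0.000
      vertex 17.499 0.000 0.000
      vertex 17.499 0.000 7.521
    endloop
  endfacet
  facet normal 0.0000 -1.0000 0.0000
    outer loop
      vertex 0.000 0.000 0.000
      vertex 17.499 0.000 7.521
      vertex 0.000 0.000 7.521
    endloop
  endfacet
  facet normal 0.0000 0.6749 0.7379
    outer loop
      vertex 0.000 0.000 7.521
      vertex 17.499 0.000 7.521
      vertex 17.499 8.223 0.000
    endloop
  endfacet
  facet normal 0.0000 0.6749 0.7379
    outer loop
      vertex 0.000 0.000 7.521
      vertex 17.499 8.223 0.000
      vertex 0.000 8.223 0.000
    endloop
  endfacet
  facet normal -1.0000 0.0000 0.0000
    outer loop
      vertex 0.000 0.000 7.521
      vertex 0.000 8.223 0.000
      vertex 0.000 0.000 0.000
    endloop
  endfacet
  facet normal 1.0000 0.0000 0.0000
    outer loop
      vertex 17.499 0.000 0.000
      vertex 17.499 8.223 0.000
      vertex 17.499 0.000 7.521
    endloop
  endfacet
endsolid part

The G0 Z moves step by Δz≈1.074 mm. The G1 loops shrink linearly with z, so the solid tapers from its base footprint up to z≈7.52. Closing with a flat bottom cap and the tapered top and triangulating gives 8 facets — a wedge (ramp): 17.5 × 8.22 mm base, rising to 7.52 mm along the y=0 edge and sloping linearly to z=0 at y=8.22.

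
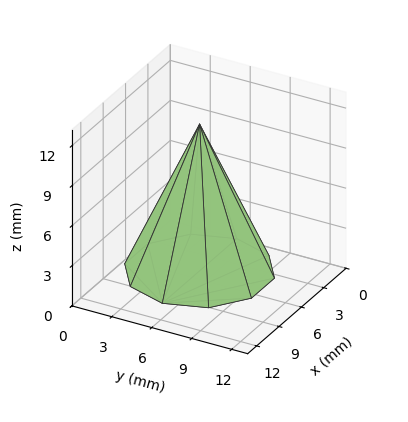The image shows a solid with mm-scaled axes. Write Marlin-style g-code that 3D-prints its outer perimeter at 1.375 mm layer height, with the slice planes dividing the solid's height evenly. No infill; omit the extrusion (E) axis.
Reading the render: the shape is a regular 10-sided pyramid, base circumscribed radius ≈ 5 mm, apex at z ≈ 11 mm (dimensions read to the nearest mm from the axis ticks). For the g-code, the solid's height is divided into equal slices at the stated Δz and each level perimeter traced with G1 moves after a G0 lift.

; perimeter-only toolpath
G21 ; units = mm
G90 ; absolute positioning
G28 ; home
; layer 1
G0 Z1.375
G0 X9.375 Y5.000
G1 X8.539 Y7.572
G1 X6.352 Y9.161
G1 X3.648 Y9.161
G1 X1.461 Y7.572
G1 X0.625 Y5.000
G1 X1.461 Y2.428
G1 X3.648 Y0.839
G1 X6.352 Y0.839
G1 X8.539 Y2.428
G1 X9.375 Y5.000
; layer 2
G0 Z2.750
G0 X8.750 Y5.000
G1 X8.034 Y7.204
G1 X6.159 Y8.566
G1 X3.841 Y8.566
G1 X1.966 Y7.204
G1 X1.250 Y5.000
G1 X1.966 Y2.796
G1 X3.841 Y1.434
G1 X6.159 Y1.434
G1 X8.034 Y2.796
G1 X8.750 Y5.000
; layer 3
G0 Z4.125
G0 X8.125 Y5.000
G1 X7.528 Y6.837
G1 X5.966 Y7.972
G1 X4.034 Y7.972
G1 X2.472 Y6.837
G1 X1.875 Y5.000
G1 X2.472 Y3.163
G1 X4.034 Y2.028
G1 X5.966 Y2.028
G1 X7.528 Y3.163
G1 X8.125 Y5.000
; layer 4
G0 Z5.500
G0 X7.500 Y5.000
G1 X7.022 Y6.470
G1 X5.772 Y7.378
G1 X4.228 Y7.378
G1 X2.978 Y6.470
G1 X2.500 Y5.000
G1 X2.978 Y3.530
G1 X4.228 Y2.623
G1 X5.772 Y2.623
G1 X7.022 Y3.530
G1 X7.500 Y5.000
; layer 5
G0 Z6.875
G0 X6.875 Y5.000
G1 X6.517 Y6.102
G1 X5.579 Y6.783
G1 X4.421 Y6.783
G1 X3.483 Y6.102
G1 X3.125 Y5.000
G1 X3.483 Y3.898
G1 X4.421 Y3.217
G1 X5.579 Y3.217
G1 X6.517 Y3.898
G1 X6.875 Y5.000
; layer 6
G0 Z8.250
G0 X6.250 Y5.000
G1 X6.011 Y5.735
G1 X5.386 Y6.189
G1 X4.614 Y6.189
G1 X3.989 Y5.735
G1 X3.750 Y5.000
G1 X3.989 Y4.265
G1 X4.614 Y3.811
G1 X5.386 Y3.811
G1 X6.011 Y4.265
G1 X6.250 Y5.000
; layer 7
G0 Z9.625
G0 X5.625 Y5.000
G1 X5.506 Y5.367
G1 X5.193 Y5.594
G1 X4.807 Y5.594
G1 X4.494 Y5.367
G1 X4.375 Y5.000
G1 X4.494 Y4.633
G1 X4.807 Y4.406
G1 X5.193 Y4.406
G1 X5.506 Y4.633
G1 X5.625 Y5.000
M2 ; end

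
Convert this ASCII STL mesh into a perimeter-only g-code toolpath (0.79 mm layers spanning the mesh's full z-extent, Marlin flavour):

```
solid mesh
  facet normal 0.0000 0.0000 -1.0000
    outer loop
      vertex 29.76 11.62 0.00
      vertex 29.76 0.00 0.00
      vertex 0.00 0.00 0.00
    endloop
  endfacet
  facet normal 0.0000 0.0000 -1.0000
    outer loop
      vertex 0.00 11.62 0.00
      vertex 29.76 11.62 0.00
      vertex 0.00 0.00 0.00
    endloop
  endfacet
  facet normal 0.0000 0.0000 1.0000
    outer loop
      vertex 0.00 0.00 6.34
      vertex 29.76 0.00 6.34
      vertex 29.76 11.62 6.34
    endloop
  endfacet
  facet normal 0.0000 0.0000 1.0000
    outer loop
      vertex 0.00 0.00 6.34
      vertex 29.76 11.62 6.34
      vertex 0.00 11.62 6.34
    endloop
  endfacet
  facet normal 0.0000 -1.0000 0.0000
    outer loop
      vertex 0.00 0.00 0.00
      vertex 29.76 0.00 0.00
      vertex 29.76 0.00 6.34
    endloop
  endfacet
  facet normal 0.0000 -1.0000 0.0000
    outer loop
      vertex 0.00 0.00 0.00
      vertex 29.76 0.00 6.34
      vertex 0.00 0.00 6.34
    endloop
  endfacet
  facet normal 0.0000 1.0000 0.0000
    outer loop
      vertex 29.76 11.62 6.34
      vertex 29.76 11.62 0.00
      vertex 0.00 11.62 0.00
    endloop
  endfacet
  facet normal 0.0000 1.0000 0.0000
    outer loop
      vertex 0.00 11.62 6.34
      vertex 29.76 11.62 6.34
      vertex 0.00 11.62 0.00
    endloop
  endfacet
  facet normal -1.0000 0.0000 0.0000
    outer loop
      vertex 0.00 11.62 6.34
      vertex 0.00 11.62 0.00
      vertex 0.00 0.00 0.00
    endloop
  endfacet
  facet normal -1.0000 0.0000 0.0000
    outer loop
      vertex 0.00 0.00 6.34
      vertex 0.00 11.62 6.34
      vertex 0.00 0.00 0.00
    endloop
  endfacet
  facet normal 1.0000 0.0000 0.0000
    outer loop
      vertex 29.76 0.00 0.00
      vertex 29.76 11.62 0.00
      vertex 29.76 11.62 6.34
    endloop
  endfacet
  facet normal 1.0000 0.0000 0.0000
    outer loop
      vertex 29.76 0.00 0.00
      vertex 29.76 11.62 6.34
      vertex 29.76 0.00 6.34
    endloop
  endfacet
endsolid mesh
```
; perimeter-only toolpath
G21 ; units = mm
G90 ; absolute positioning
G28 ; home
; layer 1
G0 Z0.79
G0 X0.00 Y0.00
G1 X29.76 Y0.00
G1 X29.76 Y11.62
G1 X0.00 Y11.62
G1 X0.00 Y0.00
; layer 2
G0 Z1.58
G0 X0.00 Y0.00
G1 X29.76 Y0.00
G1 X29.76 Y11.62
G1 X0.00 Y11.62
G1 X0.00 Y0.00
; layer 3
G0 Z2.38
G0 X0.00 Y0.00
G1 X29.76 Y0.00
G1 X29.76 Y11.62
G1 X0.00 Y11.62
G1 X0.00 Y0.00
; layer 4
G0 Z3.17
G0 X0.00 Y0.00
G1 X29.76 Y0.00
G1 X29.76 Y11.62
G1 X0.00 Y11.62
G1 X0.00 Y0.00
; layer 5
G0 Z3.96
G0 X0.00 Y0.00
G1 X29.76 Y0.00
G1 X29.76 Y11.62
G1 X0.00 Y11.62
G1 X0.00 Y0.00
; layer 6
G0 Z4.75
G0 X0.00 Y0.00
G1 X29.76 Y0.00
G1 X29.76 Y11.62
G1 X0.00 Y11.62
G1 X0.00 Y0.00
; layer 7
G0 Z5.55
G0 X0.00 Y0.00
G1 X29.76 Y0.00
G1 X29.76 Y11.62
G1 X0.00 Y11.62
G1 X0.00 Y0.00
; layer 8
G0 Z6.34
G0 X0.00 Y0.00
G1 X29.76 Y0.00
G1 X29.76 Y11.62
G1 X0.00 Y11.62
G1 X0.00 Y0.00
M2 ; end

The solid is a rectangular box, roughly 29.8 × 11.6 mm footprint and 6.34 mm tall. Slicing at Δz = 0.79 mm — 8 equal slices spanning the solid's height, so layer i sits at z = i·h/8 — gives 8 non-empty perimeters. Each is a 4-segment closed polygon; G0 lifts to the layer z and rapids to the start vertex, then G1 traces the edges.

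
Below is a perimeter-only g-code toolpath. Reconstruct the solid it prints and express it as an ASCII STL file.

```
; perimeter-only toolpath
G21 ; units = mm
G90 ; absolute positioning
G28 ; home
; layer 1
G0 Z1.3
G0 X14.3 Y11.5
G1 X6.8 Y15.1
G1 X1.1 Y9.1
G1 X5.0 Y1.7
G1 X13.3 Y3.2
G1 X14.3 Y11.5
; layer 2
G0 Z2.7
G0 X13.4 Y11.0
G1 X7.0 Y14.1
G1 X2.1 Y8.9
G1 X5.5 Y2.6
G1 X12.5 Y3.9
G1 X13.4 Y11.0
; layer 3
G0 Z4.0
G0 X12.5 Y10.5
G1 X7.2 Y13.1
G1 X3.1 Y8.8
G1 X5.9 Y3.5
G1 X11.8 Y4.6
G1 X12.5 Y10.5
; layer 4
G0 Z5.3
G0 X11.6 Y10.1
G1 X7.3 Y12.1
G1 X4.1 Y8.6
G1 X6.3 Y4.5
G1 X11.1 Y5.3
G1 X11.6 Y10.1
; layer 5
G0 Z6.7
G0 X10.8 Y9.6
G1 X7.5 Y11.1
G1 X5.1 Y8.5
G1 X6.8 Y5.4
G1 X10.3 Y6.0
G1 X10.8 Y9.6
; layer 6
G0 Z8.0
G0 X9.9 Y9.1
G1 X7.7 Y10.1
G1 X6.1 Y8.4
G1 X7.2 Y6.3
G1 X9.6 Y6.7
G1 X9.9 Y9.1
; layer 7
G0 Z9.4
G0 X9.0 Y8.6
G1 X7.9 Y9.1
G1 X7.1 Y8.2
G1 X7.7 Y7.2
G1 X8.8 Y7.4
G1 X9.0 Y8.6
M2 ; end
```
solid part
  facet normal 0.0000 0.0000 -1.0000
    outer loop
      vertex 0.1 9.2 0.0
      vertex 6.6 16.1 0.0
      vertex 15.2 12.0 0.0
    endloop
  endfacet
  facet normal 0.0000 0.0000 -1.0000
    outer loop
      vertex 4.6 0.8 0.0
      vertex 0.1 9.2 0.0
      vertex 15.2 12.0 0.0
    endloop
  endfacet
  facet normal 0.0000 0.0000 -1.0000
    outer loop
      vertex 14.0 2.5 0.0
      vertex 4.6 0.8 0.0
      vertex 15.2 12.0 0.0
    endloop
  endfacet
  facet normal 0.3666 0.7690 0.5236
    outer loop
      vertex 15.2 12.0 0.0
      vertex 6.6 16.1 0.0
      vertex 8.1 8.1 10.7
    endloop
  endfacet
  facet normal -0.6201 0.5842 0.5237
    outer loop
      vertex 6.6 16.1 0.0
      vertex 0.1 9.2 0.0
      vertex 8.1 8.1 10.7
    endloop
  endfacet
  facet normal -0.7524 -0.4030 0.5211
    outer loop
      vertex 0.1 9.2 0.0
      vertex 4.6 0.8 0.0
      vertex 8.1 8.1 10.7
    endloop
  endfacet
  facet normal 0.1517 -0.8389 0.5227
    outer loop
      vertex 4.6 0.8 0.0
      vertex 14.0 2.5 0.0
      vertex 8.1 8.1 10.7
    endloop
  endfacet
  facet normal 0.8460 -0.1069 0.5224
    outer loop
      vertex 14.0 2.5 0.0
      vertex 15.2 12.0 0.0
      vertex 8.1 8.1 10.7
    endloop
  endfacet
endsolid part

The G0 Z moves step by Δz≈1.3 mm. The G1 loops shrink linearly with z, so the solid tapers from its base footprint up to z≈10.7. Closing with a flat bottom cap and the tapered top and triangulating gives 8 facets — a regular 5-sided pyramid, base circumscribed radius ≈ 8.1 mm, apex at z ≈ 10.7 mm.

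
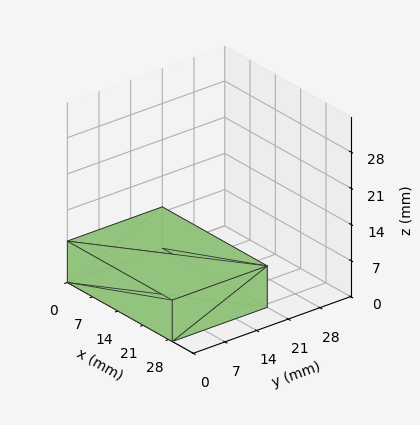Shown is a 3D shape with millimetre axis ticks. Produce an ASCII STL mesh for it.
Reading the render: the shape is a rectangular box, roughly 29 × 21 mm footprint and 8 mm tall (dimensions read to the nearest mm from the axis ticks). For the STL, each face is triangulated and given an outward normal.

solid part
  facet normal 0.0000 0.0000 -1.0000
    outer loop
      vertex 29.00 21.00 0.00
      vertex 29.00 0.00 0.00
      vertex 0.00 0.00 0.00
    endloop
  endfacet
  facet normal 0.0000 0.0000 -1.0000
    outer loop
      vertex 0.00 21.00 0.00
      vertex 29.00 21.00 0.00
      vertex 0.00 0.00 0.00
    endloop
  endfacet
  facet normal 0.0000 0.0000 1.0000
    outer loop
      vertex 0.00 0.00 8.00
      vertex 29.00 0.00 8.00
      vertex 29.00 21.00 8.00
    endloop
  endfacet
  facet normal 0.0000 0.0000 1.0000
    outer loop
      vertex 0.00 0.00 8.00
      vertex 29.00 21.00 8.00
      vertex 0.00 21.00 8.00
    endloop
  endfacet
  facet normal 0.0000 -1.0000 0.0000
    outer loop
      vertex 0.00 0.00 0.00
      vertex 29.00 0.00 0.00
      vertex 29.00 0.00 8.00
    endloop
  endfacet
  facet normal 0.0000 -1.0000 0.0000
    outer loop
      vertex 0.00 0.00 0.00
      vertex 29.00 0.00 8.00
      vertex 0.00 0.00 8.00
    endloop
  endfacet
  facet normal 0.0000 1.0000 0.0000
    outer loop
      vertex 29.00 21.00 8.00
      vertex 29.00 21.00 0.00
      vertex 0.00 21.00 0.00
    endloop
  endfacet
  facet normal 0.0000 1.0000 0.0000
    outer loop
      vertex 0.00 21.00 8.00
      vertex 29.00 21.00 8.00
      vertex 0.00 21.00 0.00
    endloop
  endfacet
  facet normal -1.0000 0.0000 0.0000
    outer loop
      vertex 0.00 21.00 8.00
      vertex 0.00 21.00 0.00
      vertex 0.00 0.00 0.00
    endloop
  endfacet
  facet normal -1.0000 0.0000 0.0000
    outer loop
      vertex 0.00 0.00 8.00
      vertex 0.00 21.00 8.00
      vertex 0.00 0.00 0.00
    endloop
  endfacet
  facet normal 1.0000 0.0000 0.0000
    outer loop
      vertex 29.00 0.00 0.00
      vertex 29.00 21.00 0.00
      vertex 29.00 21.00 8.00
    endloop
  endfacet
  facet normal 1.0000 0.0000 0.0000
    outer loop
      vertex 29.00 0.00 0.00
      vertex 29.00 21.00 8.00
      vertex 29.00 0.00 8.00
    endloop
  endfacet
endsolid part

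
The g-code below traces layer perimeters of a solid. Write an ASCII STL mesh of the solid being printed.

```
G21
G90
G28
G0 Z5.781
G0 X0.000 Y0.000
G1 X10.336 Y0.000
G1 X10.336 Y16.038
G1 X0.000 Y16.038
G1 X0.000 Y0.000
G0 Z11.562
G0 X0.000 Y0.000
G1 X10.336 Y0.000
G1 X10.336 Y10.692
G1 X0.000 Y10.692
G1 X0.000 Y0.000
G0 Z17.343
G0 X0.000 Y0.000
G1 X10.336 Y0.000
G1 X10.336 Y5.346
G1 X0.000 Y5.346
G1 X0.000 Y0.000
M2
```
solid part
  facet normal 0.0000 0.0000 -1.0000
    outer loop
      vertex 10.336 21.384 0.000
      vertex 10.336 0.000 0.000
      vertex 0.000 0.000 0.000
    endloop
  endfacet
  facet normal 0.0000 0.0000 -1.0000
    outer loop
      vertex 0.000 21.384 0.000
      vertex 10.336 21.384 0.000
      vertex 0.000 0.000 0.000
    endloop
  endfacet
  facet normal 0.0000 -1.0000 0.0000
    outer loop
      vertex 0.000 0.000 0.000
      vertex 10.336 0.000 0.000
      vertex 10.336 0.000 23.124
    endloop
  endfacet
  facet normal 0.0000 -1.0000 0.0000
    outer loop
      vertex 0.000 0.000 0.000
      vertex 10.336 0.000 23.124
      vertex 0.000 0.000 23.124
    endloop
  endfacet
  facet normal 0.0000 0.7342 0.6789
    outer loop
      vertex 0.000 0.000 23.124
      vertex 10.336 0.000 23.124
      vertex 10.336 21.384 0.000
    endloop
  endfacet
  facet normal 0.0000 0.7342 0.6789
    outer loop
      vertex 0.000 0.000 23.124
      vertex 10.336 21.384 0.000
      vertex 0.000 21.384 0.000
    endloop
  endfacet
  facet normal -1.0000 0.0000 0.0000
    outer loop
      vertex 0.000 0.000 23.124
      vertex 0.000 21.384 0.000
      vertex 0.000 0.000 0.000
    endloop
  endfacet
  facet normal 1.0000 0.0000 0.0000
    outer loop
      vertex 10.336 0.000 0.000
      vertex 10.336 21.384 0.000
      vertex 10.336 0.000 23.124
    endloop
  endfacet
endsolid part

The G0 Z moves step by Δz≈5.781 mm. The G1 loops shrink linearly with z, so the solid tapers from its base footprint up to z≈23.1. Closing with a flat bottom cap and the tapered top and triangulating gives 8 facets — a wedge (ramp): 10.3 × 21.4 mm base, rising to 23.1 mm along the y=0 edge and sloping linearly to z=0 at y=21.4.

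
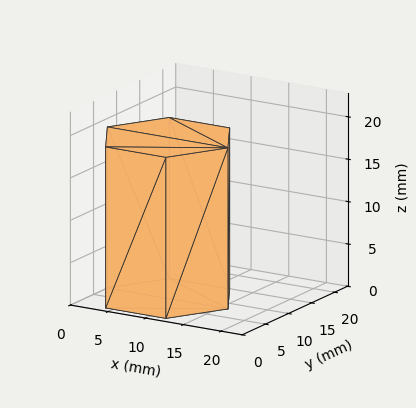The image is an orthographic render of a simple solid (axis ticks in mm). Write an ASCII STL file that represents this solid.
Reading the render: the shape is a regular 6-sided prism (a cylinder approximated with 6 flat sides), circumscribed radius ≈ 8 mm, height ≈ 19 mm (dimensions read to the nearest mm from the axis ticks). For the STL, each face is triangulated and given an outward normal.

solid part
  facet normal 0.0000 0.0000 -1.0000
    outer loop
      vertex 4.0 14.9 0.0
      vertex 12.0 14.9 0.0
      vertex 16.0 8.0 0.0
    endloop
  endfacet
  facet normal 0.0000 0.0000 -1.0000
    outer loop
      vertex 0.0 8.0 0.0
      vertex 4.0 14.9 0.0
      vertex 16.0 8.0 0.0
    endloop
  endfacet
  facet normal 0.0000 0.0000 -1.0000
    outer loop
      vertex 4.0 1.1 0.0
      vertex 0.0 8.0 0.0
      vertex 16.0 8.0 0.0
    endloop
  endfacet
  facet normal 0.0000 0.0000 -1.0000
    outer loop
      vertex 12.0 1.1 0.0
      vertex 4.0 1.1 0.0
      vertex 16.0 8.0 0.0
    endloop
  endfacet
  facet normal 0.0000 0.0000 1.0000
    outer loop
      vertex 16.0 8.0 19.0
      vertex 12.0 14.9 19.0
      vertex 4.0 14.9 19.0
    endloop
  endfacet
  facet normal 0.0000 0.0000 1.0000
    outer loop
      vertex 16.0 8.0 19.0
      vertex 4.0 14.9 19.0
      vertex 0.0 8.0 19.0
    endloop
  endfacet
  facet normal 0.0000 0.0000 1.0000
    outer loop
      vertex 16.0 8.0 19.0
      vertex 0.0 8.0 19.0
      vertex 4.0 1.1 19.0
    endloop
  endfacet
  facet normal 0.0000 0.0000 1.0000
    outer loop
      vertex 16.0 8.0 19.0
      vertex 4.0 1.1 19.0
      vertex 12.0 1.1 19.0
    endloop
  endfacet
  facet normal 0.8651 0.5015 0.0000
    outer loop
      vertex 16.0 8.0 0.0
      vertex 12.0 14.9 0.0
      vertex 12.0 14.9 19.0
    endloop
  endfacet
  facet normal 0.8651 0.5015 0.0000
    outer loop
      vertex 16.0 8.0 0.0
      vertex 12.0 14.9 19.0
      vertex 16.0 8.0 19.0
    endloop
  endfacet
  facet normal 0.0000 1.0000 0.0000
    outer loop
      vertex 12.0 14.9 0.0
      vertex 4.0 14.9 0.0
      vertex 4.0 14.9 19.0
    endloop
  endfacet
  facet normal 0.0000 1.0000 0.0000
    outer loop
      vertex 12.0 14.9 0.0
      vertex 4.0 14.9 19.0
      vertex 12.0 14.9 19.0
    endloop
  endfacet
  facet normal -0.8651 0.5015 0.0000
    outer loop
      vertex 4.0 14.9 0.0
      vertex 0.0 8.0 0.0
      vertex 0.0 8.0 19.0
    endloop
  endfacet
  facet normal -0.8651 0.5015 0.0000
    outer loop
      vertex 4.0 14.9 0.0
      vertex 0.0 8.0 19.0
      vertex 4.0 14.9 19.0
    endloop
  endfacet
  facet normal -0.8651 -0.5015 0.0000
    outer loop
      vertex 0.0 8.0 0.0
      vertex 4.0 1.1 0.0
      vertex 4.0 1.1 19.0
    endloop
  endfacet
  facet normal -0.8651 -0.5015 0.0000
    outer loop
      vertex 0.0 8.0 0.0
      vertex 4.0 1.1 19.0
      vertex 0.0 8.0 19.0
    endloop
  endfacet
  facet normal 0.0000 -1.0000 0.0000
    outer loop
      vertex 4.0 1.1 0.0
      vertex 12.0 1.1 0.0
      vertex 12.0 1.1 19.0
    endloop
  endfacet
  facet normal 0.0000 -1.0000 0.0000
    outer loop
      vertex 4.0 1.1 0.0
      vertex 12.0 1.1 19.0
      vertex 4.0 1.1 19.0
    endloop
  endfacet
  facet normal 0.8651 -0.5015 0.0000
    outer loop
      vertex 12.0 1.1 0.0
      vertex 16.0 8.0 0.0
      vertex 16.0 8.0 19.0
    endloop
  endfacet
  facet normal 0.8651 -0.5015 0.0000
    outer loop
      vertex 12.0 1.1 0.0
      vertex 16.0 8.0 19.0
      vertex 12.0 1.1 19.0
    endloop
  endfacet
endsolid part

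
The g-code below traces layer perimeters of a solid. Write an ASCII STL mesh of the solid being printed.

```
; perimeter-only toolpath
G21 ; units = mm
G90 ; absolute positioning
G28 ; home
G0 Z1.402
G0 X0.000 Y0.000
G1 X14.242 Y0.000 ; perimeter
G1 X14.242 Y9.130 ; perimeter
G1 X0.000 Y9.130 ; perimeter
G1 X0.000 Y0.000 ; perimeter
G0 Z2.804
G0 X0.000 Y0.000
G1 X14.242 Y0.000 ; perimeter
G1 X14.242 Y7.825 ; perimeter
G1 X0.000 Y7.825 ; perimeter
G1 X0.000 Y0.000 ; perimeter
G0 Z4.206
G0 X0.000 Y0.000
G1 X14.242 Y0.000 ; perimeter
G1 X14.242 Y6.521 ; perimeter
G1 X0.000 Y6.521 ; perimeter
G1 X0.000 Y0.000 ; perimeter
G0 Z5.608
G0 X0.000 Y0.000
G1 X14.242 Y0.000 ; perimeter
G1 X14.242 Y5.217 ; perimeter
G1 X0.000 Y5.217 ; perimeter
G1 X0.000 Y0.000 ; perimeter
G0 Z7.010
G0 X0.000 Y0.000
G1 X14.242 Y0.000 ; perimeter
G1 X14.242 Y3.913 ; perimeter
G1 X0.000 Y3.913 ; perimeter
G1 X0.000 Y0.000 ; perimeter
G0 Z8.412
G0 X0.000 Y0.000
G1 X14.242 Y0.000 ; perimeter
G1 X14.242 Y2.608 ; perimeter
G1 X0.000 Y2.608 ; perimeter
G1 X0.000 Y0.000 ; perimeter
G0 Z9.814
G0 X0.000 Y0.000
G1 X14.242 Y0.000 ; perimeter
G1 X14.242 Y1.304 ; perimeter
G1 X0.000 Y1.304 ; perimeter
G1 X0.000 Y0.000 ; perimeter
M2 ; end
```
solid part
  facet normal 0.0000 0.0000 -1.0000
    outer loop
      vertex 14.242 10.434 0.000
      vertex 14.242 0.000 0.000
      vertex 0.000 0.000 0.000
    endloop
  endfacet
  facet normal 0.0000 0.0000 -1.0000
    outer loop
      vertex 0.000 10.434 0.000
      vertex 14.242 10.434 0.000
      vertex 0.000 0.000 0.000
    endloop
  endfacet
  facet normal 0.0000 -1.0000 0.0000
    outer loop
      vertex 0.000 0.000 0.000
      vertex 14.242 0.000 0.000
      vertex 14.242 0.000 11.216
    endloop
  endfacet
  facet normal 0.0000 -1.0000 0.0000
    outer loop
      vertex 0.000 0.000 0.000
      vertex 14.242 0.000 11.216
      vertex 0.000 0.000 11.216
    endloop
  endfacet
  facet normal 0.0000 0.7322 0.6811
    outer loop
      vertex 0.000 0.000 11.216
      vertex 14.242 0.000 11.216
      vertex 14.242 10.434 0.000
    endloop
  endfacet
  facet normal 0.0000 0.7322 0.6811
    outer loop
      vertex 0.000 0.000 11.216
      vertex 14.242 10.434 0.000
      vertex 0.000 10.434 0.000
    endloop
  endfacet
  facet normal -1.0000 0.0000 0.0000
    outer loop
      vertex 0.000 0.000 11.216
      vertex 0.000 10.434 0.000
      vertex 0.000 0.000 0.000
    endloop
  endfacet
  facet normal 1.0000 0.0000 0.0000
    outer loop
      vertex 14.242 0.000 0.000
      vertex 14.242 10.434 0.000
      vertex 14.242 0.000 11.216
    endloop
  endfacet
endsolid part

The G0 Z moves step by Δz≈1.402 mm. The G1 loops shrink linearly with z, so the solid tapers from its base footprint up to z≈11.2. Closing with a flat bottom cap and the tapered top and triangulating gives 8 facets — a wedge (ramp): 14.2 × 10.4 mm base, rising to 11.2 mm along the y=0 edge and sloping linearly to z=0 at y=10.4.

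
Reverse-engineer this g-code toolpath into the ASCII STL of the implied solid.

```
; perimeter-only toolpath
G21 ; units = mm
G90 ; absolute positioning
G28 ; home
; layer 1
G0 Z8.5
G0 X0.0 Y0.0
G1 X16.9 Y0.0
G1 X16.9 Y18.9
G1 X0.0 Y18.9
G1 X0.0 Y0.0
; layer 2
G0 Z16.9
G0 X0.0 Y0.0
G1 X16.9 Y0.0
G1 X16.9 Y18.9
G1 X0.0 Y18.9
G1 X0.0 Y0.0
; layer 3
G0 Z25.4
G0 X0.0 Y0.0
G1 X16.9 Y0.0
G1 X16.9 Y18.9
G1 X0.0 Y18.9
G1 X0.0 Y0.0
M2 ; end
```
solid part
  facet normal 0.0000 0.0000 -1.0000
    outer loop
      vertex 16.9 18.9 0.0
      vertex 16.9 0.0 0.0
      vertex 0.0 0.0 0.0
    endloop
  endfacet
  facet normal 0.0000 0.0000 -1.0000
    outer loop
      vertex 0.0 18.9 0.0
      vertex 16.9 18.9 0.0
      vertex 0.0 0.0 0.0
    endloop
  endfacet
  facet normal 0.0000 0.0000 1.0000
    outer loop
      vertex 0.0 0.0 25.4
      vertex 16.9 0.0 25.4
      vertex 16.9 18.9 25.4
    endloop
  endfacet
  facet normal 0.0000 0.0000 1.0000
    outer loop
      vertex 0.0 0.0 25.4
      vertex 16.9 18.9 25.4
      vertex 0.0 18.9 25.4
    endloop
  endfacet
  facet normal 0.0000 -1.0000 0.0000
    outer loop
      vertex 0.0 0.0 0.0
      vertex 16.9 0.0 0.0
      vertex 16.9 0.0 25.4
    endloop
  endfacet
  facet normal 0.0000 -1.0000 0.0000
    outer loop
      vertex 0.0 0.0 0.0
      vertex 16.9 0.0 25.4
      vertex 0.0 0.0 25.4
    endloop
  endfacet
  facet normal 0.0000 1.0000 0.0000
    outer loop
      vertex 16.9 18.9 25.4
      vertex 16.9 18.9 0.0
      vertex 0.0 18.9 0.0
    endloop
  endfacet
  facet normal 0.0000 1.0000 0.0000
    outer loop
      vertex 0.0 18.9 25.4
      vertex 16.9 18.9 25.4
      vertex 0.0 18.9 0.0
    endloop
  endfacet
  facet normal -1.0000 0.0000 0.0000
    outer loop
      vertex 0.0 18.9 25.4
      vertex 0.0 18.9 0.0
      vertex 0.0 0.0 0.0
    endloop
  endfacet
  facet normal -1.0000 0.0000 0.0000
    outer loop
      vertex 0.0 0.0 25.4
      vertex 0.0 18.9 25.4
      vertex 0.0 0.0 0.0
    endloop
  endfacet
  facet normal 1.0000 0.0000 0.0000
    outer loop
      vertex 16.9 0.0 0.0
      vertex 16.9 18.9 0.0
      vertex 16.9 18.9 25.4
    endloop
  endfacet
  facet normal 1.0000 0.0000 0.0000
    outer loop
      vertex 16.9 0.0 0.0
      vertex 16.9 18.9 25.4
      vertex 16.9 0.0 25.4
    endloop
  endfacet
endsolid part

The G0 Z moves step by Δz≈8.5 mm. Every layer's G1 loop is the same polygon, so the solid is a straight extrusion of it from z=0 to z≈25.4. Closing with flat bottom and top caps and triangulating gives 12 facets — a rectangular box, roughly 16.9 × 18.9 mm footprint and 25.4 mm tall.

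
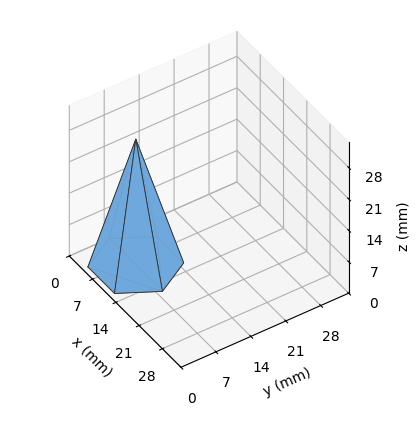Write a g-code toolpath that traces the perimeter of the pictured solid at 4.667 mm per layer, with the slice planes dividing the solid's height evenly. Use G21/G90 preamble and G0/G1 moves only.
Reading the render: the shape is a regular 6-sided pyramid, base circumscribed radius ≈ 8 mm, apex at z ≈ 28 mm (dimensions read to the nearest mm from the axis ticks). For the g-code, the solid's height is divided into equal slices at the stated Δz and each level perimeter traced with G1 moves after a G0 lift.

; perimeter-only toolpath
G21 ; units = mm
G90 ; absolute positioning
G28 ; home
; layer 1
G0 Z4.667
G0 X14.667 Y8.000
G1 X11.333 Y13.773
G1 X4.667 Y13.773
G1 X1.333 Y8.000
G1 X4.667 Y2.227
G1 X11.333 Y2.227
G1 X14.667 Y8.000
; layer 2
G0 Z9.333
G0 X13.333 Y8.000
G1 X10.667 Y12.619
G1 X5.333 Y12.619
G1 X2.667 Y8.000
G1 X5.333 Y3.381
G1 X10.667 Y3.381
G1 X13.333 Y8.000
; layer 3
G0 Z14.000
G0 X12.000 Y8.000
G1 X10.000 Y11.464
G1 X6.000 Y11.464
G1 X4.000 Y8.000
G1 X6.000 Y4.536
G1 X10.000 Y4.536
G1 X12.000 Y8.000
; layer 4
G0 Z18.667
G0 X10.667 Y8.000
G1 X9.333 Y10.309
G1 X6.667 Y10.309
G1 X5.333 Y8.000
G1 X6.667 Y5.691
G1 X9.333 Y5.691
G1 X10.667 Y8.000
; layer 5
G0 Z23.333
G0 X9.333 Y8.000
G1 X8.667 Y9.155
G1 X7.333 Y9.155
G1 X6.667 Y8.000
G1 X7.333 Y6.845
G1 X8.667 Y6.845
G1 X9.333 Y8.000
M2 ; end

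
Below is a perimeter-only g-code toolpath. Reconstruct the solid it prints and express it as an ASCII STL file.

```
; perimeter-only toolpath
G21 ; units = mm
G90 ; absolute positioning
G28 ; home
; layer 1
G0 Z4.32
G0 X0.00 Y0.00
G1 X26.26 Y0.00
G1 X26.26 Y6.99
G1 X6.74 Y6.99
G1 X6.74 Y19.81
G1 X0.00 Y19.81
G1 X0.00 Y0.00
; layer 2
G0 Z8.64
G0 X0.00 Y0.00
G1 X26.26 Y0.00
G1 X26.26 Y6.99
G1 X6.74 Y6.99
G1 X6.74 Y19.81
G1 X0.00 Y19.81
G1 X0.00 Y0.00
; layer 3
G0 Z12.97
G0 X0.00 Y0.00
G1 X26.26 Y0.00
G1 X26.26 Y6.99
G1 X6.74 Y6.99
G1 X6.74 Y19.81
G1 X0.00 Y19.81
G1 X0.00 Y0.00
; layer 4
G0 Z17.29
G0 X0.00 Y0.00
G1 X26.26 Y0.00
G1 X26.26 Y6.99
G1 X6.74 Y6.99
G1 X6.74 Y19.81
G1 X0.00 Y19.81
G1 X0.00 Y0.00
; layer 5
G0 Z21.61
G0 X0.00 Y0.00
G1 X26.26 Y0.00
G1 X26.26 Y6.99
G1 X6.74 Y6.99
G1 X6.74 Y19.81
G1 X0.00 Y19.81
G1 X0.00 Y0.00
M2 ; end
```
solid part
  facet normal 0.0000 0.0000 -1.0000
    outer loop
      vertex 26.26 6.99 0.00
      vertex 26.26 0.00 0.00
      vertex 0.00 0.00 0.00
    endloop
  endfacet
  facet normal 0.0000 0.0000 -1.0000
    outer loop
      vertex 6.74 6.99 0.00
      vertex 26.26 6.99 0.00
      vertex 0.00 0.00 0.00
    endloop
  endfacet
  facet normal 0.0000 0.0000 -1.0000
    outer loop
      vertex 6.74 19.81 0.00
      vertex 6.74 6.99 0.00
      vertex 0.00 0.00 0.00
    endloop
  endfacet
  facet normal 0.0000 0.0000 -1.0000
    outer loop
      vertex 0.00 19.81 0.00
      vertex 6.74 19.81 0.00
      vertex 0.00 0.00 0.00
    endloop
  endfacet
  facet normal 0.0000 0.0000 1.0000
    outer loop
      vertex 0.00 0.00 21.61
      vertex 26.26 0.00 21.61
      vertex 26.26 6.99 21.61
    endloop
  endfacet
  facet normal 0.0000 0.0000 1.0000
    outer loop
      vertex 0.00 0.00 21.61
      vertex 26.26 6.99 21.61
      vertex 6.74 6.99 21.61
    endloop
  endfacet
  facet normal 0.0000 0.0000 1.0000
    outer loop
      vertex 0.00 0.00 21.61
      vertex 6.74 6.99 21.61
      vertex 6.74 19.81 21.61
    endloop
  endfacet
  facet normal 0.0000 0.0000 1.0000
    outer loop
      vertex 0.00 0.00 21.61
      vertex 6.74 19.81 21.61
      vertex 0.00 19.81 21.61
    endloop
  endfacet
  facet normal 0.0000 -1.0000 0.0000
    outer loop
      vertex 0.00 0.00 0.00
      vertex 26.26 0.00 0.00
      vertex 26.26 0.00 21.61
    endloop
  endfacet
  facet normal 0.0000 -1.0000 0.0000
    outer loop
      vertex 0.00 0.00 0.00
      vertex 26.26 0.00 21.61
      vertex 0.00 0.00 21.61
    endloop
  endfacet
  facet normal 1.0000 0.0000 0.0000
    outer loop
      vertex 26.26 0.00 0.00
      vertex 26.26 6.99 0.00
      vertex 26.26 6.99 21.61
    endloop
  endfacet
  facet normal 1.0000 0.0000 0.0000
    outer loop
      vertex 26.26 0.00 0.00
      vertex 26.26 6.99 21.61
      vertex 26.26 0.00 21.61
    endloop
  endfacet
  facet normal 0.0000 1.0000 0.0000
    outer loop
      vertex 26.26 6.99 0.00
      vertex 6.74 6.99 0.00
      vertex 6.74 6.99 21.61
    endloop
  endfacet
  facet normal 0.0000 1.0000 0.0000
    outer loop
      vertex 26.26 6.99 0.00
      vertex 6.74 6.99 21.61
      vertex 26.26 6.99 21.61
    endloop
  endfacet
  facet normal 1.0000 0.0000 0.0000
    outer loop
      vertex 6.74 6.99 0.00
      vertex 6.74 19.81 0.00
      vertex 6.74 19.81 21.61
    endloop
  endfacet
  facet normal 1.0000 0.0000 0.0000
    outer loop
      vertex 6.74 6.99 0.00
      vertex 6.74 19.81 21.61
      vertex 6.74 6.99 21.61
    endloop
  endfacet
  facet normal 0.0000 1.0000 0.0000
    outer loop
      vertex 6.74 19.81 0.00
      vertex 0.00 19.81 0.00
      vertex 0.00 19.81 21.61
    endloop
  endfacet
  facet normal 0.0000 1.0000 0.0000
    outer loop
      vertex 6.74 19.81 0.00
      vertex 0.00 19.81 21.61
      vertex 6.74 19.81 21.61
    endloop
  endfacet
  facet normal -1.0000 0.0000 0.0000
    outer loop
      vertex 0.00 19.81 0.00
      vertex 0.00 0.00 0.00
      vertex 0.00 0.00 21.61
    endloop
  endfacet
  facet normal -1.0000 0.0000 0.0000
    outer loop
      vertex 0.00 19.81 0.00
      vertex 0.00 0.00 21.61
      vertex 0.00 19.81 21.61
    endloop
  endfacet
endsolid part

The G0 Z moves step by Δz≈4.32 mm. Every layer's G1 loop is the same polygon, so the solid is a straight extrusion of it from z=0 to z≈21.6. Closing with flat bottom and top caps and triangulating gives 20 facets — an L-shaped prism: outer 26.3 × 19.8 mm, arm thicknesses ≈ 6.99 mm (horizontal) and 6.74 mm (vertical), extruded 21.6 mm in z.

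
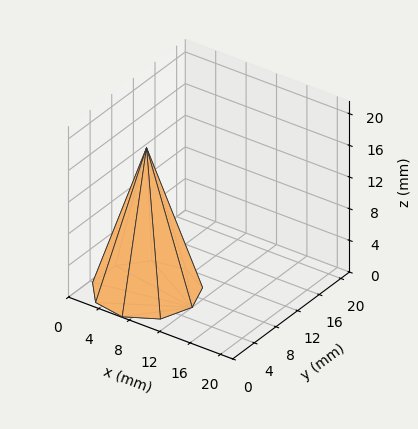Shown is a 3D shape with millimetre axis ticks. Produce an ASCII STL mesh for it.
Reading the render: the shape is a regular 9-sided pyramid, base circumscribed radius ≈ 6 mm, apex at z ≈ 18 mm (dimensions read to the nearest mm from the axis ticks). For the STL, each face is triangulated and given an outward normal.

solid part
  facet normal 0.0000 0.0000 -1.0000
    outer loop
      vertex 7.0 11.9 0.0
      vertex 10.6 9.9 0.0
      vertex 12.0 6.0 0.0
    endloop
  endfacet
  facet normal 0.0000 0.0000 -1.0000
    outer loop
      vertex 3.0 11.2 0.0
      vertex 7.0 11.9 0.0
      vertex 12.0 6.0 0.0
    endloop
  endfacet
  facet normal 0.0000 0.0000 -1.0000
    outer loop
      vertex 0.4 8.1 0.0
      vertex 3.0 11.2 0.0
      vertex 12.0 6.0 0.0
    endloop
  endfacet
  facet normal 0.0000 0.0000 -1.0000
    outer loop
      vertex 0.4 3.9 0.0
      vertex 0.4 8.1 0.0
      vertex 12.0 6.0 0.0
    endloop
  endfacet
  facet normal 0.0000 0.0000 -1.0000
    outer loop
      vertex 3.0 0.8 0.0
      vertex 0.4 3.9 0.0
      vertex 12.0 6.0 0.0
    endloop
  endfacet
  facet normal 0.0000 0.0000 -1.0000
    outer loop
      vertex 7.0 0.1 0.0
      vertex 3.0 0.8 0.0
      vertex 12.0 6.0 0.0
    endloop
  endfacet
  facet normal 0.0000 0.0000 -1.0000
    outer loop
      vertex 10.6 2.1 0.0
      vertex 7.0 0.1 0.0
      vertex 12.0 6.0 0.0
    endloop
  endfacet
  facet normal 0.8980 0.3224 0.2993
    outer loop
      vertex 12.0 6.0 0.0
      vertex 10.6 9.9 0.0
      vertex 6.0 6.0 18.0
    endloop
  endfacet
  facet normal 0.4634 0.8341 0.2992
    outer loop
      vertex 10.6 9.9 0.0
      vertex 7.0 11.9 0.0
      vertex 6.0 6.0 18.0
    endloop
  endfacet
  facet normal -0.1645 0.9400 0.2990
    outer loop
      vertex 7.0 11.9 0.0
      vertex 3.0 11.2 0.0
      vertex 6.0 6.0 18.0
    endloop
  endfacet
  facet normal -0.7311 0.6132 0.2990
    outer loop
      vertex 3.0 11.2 0.0
      vertex 0.4 8.1 0.0
      vertex 6.0 6.0 18.0
    endloop
  endfacet
  facet normal -0.9549 0.0000 0.2971
    outer loop
      vertex 0.4 8.1 0.0
      vertex 0.4 3.9 0.0
      vertex 6.0 6.0 18.0
    endloop
  endfacet
  facet normal -0.7311 -0.6132 0.2990
    outer loop
      vertex 0.4 3.9 0.0
      vertex 3.0 0.8 0.0
      vertex 6.0 6.0 18.0
    endloop
  endfacet
  facet normal -0.1645 -0.9400 0.2990
    outer loop
      vertex 3.0 0.8 0.0
      vertex 7.0 0.1 0.0
      vertex 6.0 6.0 18.0
    endloop
  endfacet
  facet normal 0.4634 -0.8341 0.2992
    outer loop
      vertex 7.0 0.1 0.0
      vertex 10.6 2.1 0.0
      vertex 6.0 6.0 18.0
    endloop
  endfacet
  facet normal 0.8980 -0.3224 0.2993
    outer loop
      vertex 10.6 2.1 0.0
      vertex 12.0 6.0 0.0
      vertex 6.0 6.0 18.0
    endloop
  endfacet
endsolid part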